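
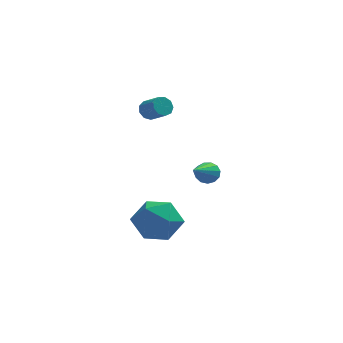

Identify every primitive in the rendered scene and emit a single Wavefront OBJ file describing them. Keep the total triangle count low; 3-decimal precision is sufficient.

v -4.197 -3.516 -2.106
v -3.533 -2.63 -2.641
v -2.527 -4.51 -1.679
v -1.863 -3.624 -2.214
v -2.452 -3.399 -1.158
v -3.484 -2.784 -1.422
v -2.576 -4.356 -2.898
v -3.608 -3.741 -3.162
v -2.531 -3.149 -3.131
v -2.454 -2.557 -2.055
v -3.606 -4.583 -2.265
v -3.529 -3.991 -1.189
v -0.781 -0.402 -0.979
v -0.617 -0.137 -0.467
v -1.479 -2.138 0.139
v -0.937 -0.045 -0.523
v -1.208 -0.066 -0.724
v -1.344 -0.194 -1.006
v -1.301 -0.387 -1.28
v -1.093 -0.586 -1.458
v -0.786 -0.726 -1.485
v -0.478 -0.763 -1.35
v -0.266 -0.685 -1.099
v -0.218 -0.518 -0.809
v -0.349 -0.314 -0.573
v -3.361 -0.499 3.027
v -3.03 -0.089 3.144
v -2.408 -0.751 3.71
v -2.739 -1.161 3.593
v -3.293 -0.116 3.401
v -2.672 -0.778 3.967
v -3.588 -0.322 3.484
v -2.967 -0.984 4.05
v -3.777 -0.611 3.352
v -3.156 -1.273 3.918
v -3.771 -0.848 3.069
v -3.149 -1.51 3.635
v -3.573 -0.921 2.766
v -2.951 -1.583 3.332
v -3.275 -0.797 2.585
v -2.654 -1.459 3.151
v -3.018 -0.533 2.611
v -2.397 -1.196 3.177
v -2.921 -0.254 2.832
v -2.3 -0.916 3.398
f 1 12 6
f 1 6 2
f 1 2 8
f 1 8 11
f 1 11 12
f 2 6 10
f 6 12 5
f 12 11 3
f 11 8 7
f 8 2 9
f 4 10 5
f 4 5 3
f 4 3 7
f 4 7 9
f 4 9 10
f 5 10 6
f 3 5 12
f 7 3 11
f 9 7 8
f 10 9 2
f 14 13 16
f 14 16 15
f 16 13 17
f 16 17 15
f 17 13 18
f 17 18 15
f 18 13 19
f 18 19 15
f 19 13 20
f 19 20 15
f 20 13 21
f 20 21 15
f 21 13 22
f 21 22 15
f 22 13 23
f 22 23 15
f 23 13 24
f 23 24 15
f 24 13 25
f 24 25 15
f 25 13 14
f 25 14 15
f 27 26 30
f 27 30 28
f 28 30 31
f 28 31 29
f 30 26 32
f 30 32 31
f 31 32 33
f 31 33 29
f 32 26 34
f 32 34 33
f 33 34 35
f 33 35 29
f 34 26 36
f 34 36 35
f 35 36 37
f 35 37 29
f 36 26 38
f 36 38 37
f 37 38 39
f 37 39 29
f 38 26 40
f 38 40 39
f 39 40 41
f 39 41 29
f 40 26 42
f 40 42 41
f 41 42 43
f 41 43 29
f 42 26 44
f 42 44 43
f 43 44 45
f 43 45 29
f 44 26 27
f 44 27 45
f 45 27 28
f 45 28 29



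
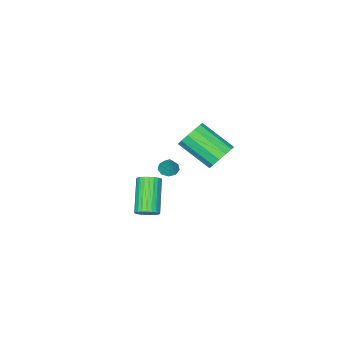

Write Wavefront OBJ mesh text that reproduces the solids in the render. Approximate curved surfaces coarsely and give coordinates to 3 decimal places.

v 0.06 -0.014 1.152
v 0.54 0.019 0.983
v 0.38 0.414 2.148
v 0.367 0.314 0.912
v 0.051 0.455 0.953
v -0.261 0.377 1.088
v -0.423 0.116 1.252
v -0.36 -0.206 1.37
v -0.1 -0.439 1.387
v 0.235 -0.472 1.293
v 0.487 -0.291 1.134
v -3.952 -0.604 -0.325
v -3.474 -0.911 -0.984
v -2.951 -2.564 0.165
v -3.428 -2.256 0.825
v -3.175 -0.63 -0.716
v -2.652 -2.283 0.433
v -3.122 -0.34 -0.324
v -2.599 -1.993 0.825
v -3.333 -0.135 0.068
v -2.81 -1.788 1.217
v -3.74 -0.078 0.335
v -3.217 -1.731 1.485
v -4.214 -0.188 0.393
v -3.691 -1.841 1.542
v -4.605 -0.43 0.223
v -4.082 -2.083 1.372
v -4.788 -0.727 -0.121
v -4.265 -2.38 1.028
v -4.706 -0.985 -0.53
v -4.183 -2.638 0.619
v -4.384 -1.122 -0.873
v -3.861 -2.775 0.276
v -3.925 -1.094 -1.042
v -3.402 -2.747 0.107
v 2.583 1.286 -0.019
v 3.071 1.025 0.156
v 2.065 0.053 1.514
v 1.577 0.314 1.339
v 3.07 1.21 0.287
v 2.064 0.237 1.645
v 2.995 1.406 0.372
v 1.988 0.433 1.73
v 2.857 1.584 0.397
v 1.851 0.611 1.755
v 2.678 1.716 0.359
v 1.671 0.744 1.717
v 2.484 1.783 0.263
v 1.477 0.811 1.621
v 2.305 1.775 0.125
v 1.299 0.802 1.483
v 2.169 1.692 -0.036
v 1.162 0.719 1.322
v 2.095 1.547 -0.194
v 1.089 0.575 1.164
v 2.096 1.363 -0.325
v 1.09 0.39 1.033
v 2.172 1.167 -0.41
v 1.165 0.194 0.948
v 2.309 0.989 -0.435
v 1.303 0.016 0.923
v 2.489 0.856 -0.397
v 1.482 -0.116 0.961
v 2.683 0.789 -0.301
v 1.676 -0.183 1.057
v 2.861 0.798 -0.163
v 1.855 -0.175 1.195
v 2.998 0.881 -0.002
v 1.991 -0.092 1.356
f 2 1 4
f 2 4 3
f 4 1 5
f 4 5 3
f 5 1 6
f 5 6 3
f 6 1 7
f 6 7 3
f 7 1 8
f 7 8 3
f 8 1 9
f 8 9 3
f 9 1 10
f 9 10 3
f 10 1 11
f 10 11 3
f 11 1 2
f 11 2 3
f 13 12 16
f 13 16 14
f 14 16 17
f 14 17 15
f 16 12 18
f 16 18 17
f 17 18 19
f 17 19 15
f 18 12 20
f 18 20 19
f 19 20 21
f 19 21 15
f 20 12 22
f 20 22 21
f 21 22 23
f 21 23 15
f 22 12 24
f 22 24 23
f 23 24 25
f 23 25 15
f 24 12 26
f 24 26 25
f 25 26 27
f 25 27 15
f 26 12 28
f 26 28 27
f 27 28 29
f 27 29 15
f 28 12 30
f 28 30 29
f 29 30 31
f 29 31 15
f 30 12 32
f 30 32 31
f 31 32 33
f 31 33 15
f 32 12 34
f 32 34 33
f 33 34 35
f 33 35 15
f 34 12 13
f 34 13 35
f 35 13 14
f 35 14 15
f 37 36 40
f 37 40 38
f 38 40 41
f 38 41 39
f 40 36 42
f 40 42 41
f 41 42 43
f 41 43 39
f 42 36 44
f 42 44 43
f 43 44 45
f 43 45 39
f 44 36 46
f 44 46 45
f 45 46 47
f 45 47 39
f 46 36 48
f 46 48 47
f 47 48 49
f 47 49 39
f 48 36 50
f 48 50 49
f 49 50 51
f 49 51 39
f 50 36 52
f 50 52 51
f 51 52 53
f 51 53 39
f 52 36 54
f 52 54 53
f 53 54 55
f 53 55 39
f 54 36 56
f 54 56 55
f 55 56 57
f 55 57 39
f 56 36 58
f 56 58 57
f 57 58 59
f 57 59 39
f 58 36 60
f 58 60 59
f 59 60 61
f 59 61 39
f 60 36 62
f 60 62 61
f 61 62 63
f 61 63 39
f 62 36 64
f 62 64 63
f 63 64 65
f 63 65 39
f 64 36 66
f 64 66 65
f 65 66 67
f 65 67 39
f 66 36 68
f 66 68 67
f 67 68 69
f 67 69 39
f 68 36 37
f 68 37 69
f 69 37 38
f 69 38 39



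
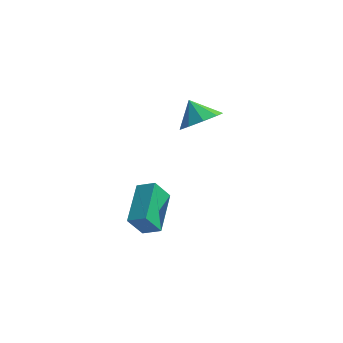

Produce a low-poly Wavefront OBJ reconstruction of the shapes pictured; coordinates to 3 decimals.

v -1.353 -2.245 0.268
v -1.461 -0.413 0.832
v -2.116 -2.17 -0.121
v -2.224 -0.338 0.443
v -0.836 -1.922 -0.683
v -0.944 -0.09 -0.119
v -1.599 -1.847 -1.072
v -1.707 -0.015 -0.508
v -0.575 3.533 1.597
v -0.031 4.343 1.507
v -1.205 4.047 2.423
v -0.555 4.371 1.09
v -1.088 4.006 0.91
v -1.381 3.42 1.051
v -1.296 2.887 1.448
v -0.874 2.655 1.915
v -0.312 2.834 2.233
v 0.128 3.34 2.253
v 0.239 3.936 1.966
f 2 4 1
f 5 2 1
f 1 4 3
f 3 5 1
f 2 8 4
f 6 2 5
f 6 8 2
f 4 8 3
f 7 5 3
f 3 8 7
f 7 6 5
f 8 6 7
f 10 9 12
f 10 12 11
f 12 9 13
f 12 13 11
f 13 9 14
f 13 14 11
f 14 9 15
f 14 15 11
f 15 9 16
f 15 16 11
f 16 9 17
f 16 17 11
f 17 9 18
f 17 18 11
f 18 9 19
f 18 19 11
f 19 9 10
f 19 10 11



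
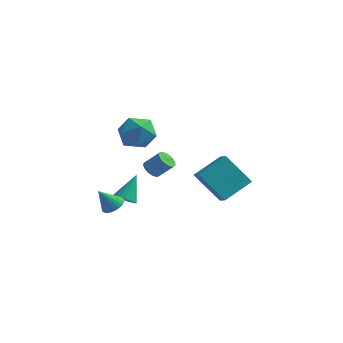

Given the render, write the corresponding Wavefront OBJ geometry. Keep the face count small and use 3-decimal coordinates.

v 2.735 -0.414 0.076
v 1.457 -0.574 1.554
v 2.234 0.115 -0.299
v 0.956 -0.044 1.179
v 3.504 0.884 0.881
v 2.226 0.725 2.359
v 3.003 1.414 0.506
v 1.725 1.254 1.984
v -2.629 2.731 -0.438
v -2.371 3.097 -0.774
v -1.613 3.275 0.002
v -1.871 2.909 0.338
v -2.533 3.24 -0.65
v -1.774 3.419 0.127
v -2.713 3.283 -0.483
v -1.954 3.461 0.293
v -2.877 3.216 -0.307
v -2.118 3.394 0.469
v -2.992 3.053 -0.158
v -2.233 3.231 0.618
v -3.035 2.826 -0.064
v -2.276 3.004 0.712
v -2.998 2.581 -0.044
v -2.239 2.759 0.732
v -2.887 2.365 -0.102
v -2.129 2.543 0.674
v -2.726 2.221 -0.227
v -1.967 2.4 0.55
v -2.546 2.179 -0.393
v -1.787 2.357 0.383
v -2.382 2.246 -0.569
v -1.623 2.424 0.207
v -2.267 2.409 -0.718
v -1.508 2.587 0.058
v -2.224 2.636 -0.812
v -1.465 2.814 -0.036
v -2.261 2.881 -0.832
v -1.502 3.059 -0.056
v -2.281 -0.809 -0.829
v -1.69 -0.986 -0.771
v -2.119 0.149 0.429
v -1.67 -0.782 -0.928
v -1.755 -0.584 -1.069
v -1.932 -0.424 -1.167
v -2.169 -0.331 -1.208
v -2.426 -0.321 -1.183
v -2.657 -0.395 -1.096
v -2.823 -0.54 -0.964
v -2.896 -0.733 -0.808
v -2.862 -0.938 -0.656
v -2.728 -1.121 -0.534
v -2.517 -1.25 -0.463
v -2.265 -1.303 -0.455
v -2.015 -1.271 -0.512
v -1.812 -1.158 -0.624
v -1.206 0.068 3.48
v -0.603 -0.739 3.695
v -2.557 -0.861 3.785
v -1.954 -1.668 4
v -1.975 -0.857 4.635
v -1.14 -0.283 4.447
v -2.02 -1.317 3.033
v -1.185 -0.743 2.845
v -1.106 -1.595 3.419
v -1.078 -1.311 4.409
v -2.082 -0.289 3.071
v -2.054 -0.005 4.061
v -1.304 -3.752 0.401
v -0.807 -4.076 0.492
v -1.796 -4.228 1.399
v -0.756 -3.88 0.61
v -0.789 -3.665 0.697
v -0.9 -3.463 0.738
v -1.073 -3.305 0.728
v -1.281 -3.215 0.668
v -1.492 -3.207 0.568
v -1.675 -3.282 0.442
v -1.801 -3.429 0.31
v -1.852 -3.624 0.192
v -1.819 -3.839 0.106
v -1.708 -4.041 0.064
v -1.535 -4.199 0.074
v -1.327 -4.289 0.134
v -1.116 -4.297 0.234
v -0.933 -4.222 0.36
f 2 4 1
f 5 2 1
f 1 4 3
f 3 5 1
f 2 8 4
f 6 2 5
f 6 8 2
f 4 8 3
f 7 5 3
f 3 8 7
f 7 6 5
f 8 6 7
f 10 9 13
f 10 13 11
f 11 13 14
f 11 14 12
f 13 9 15
f 13 15 14
f 14 15 16
f 14 16 12
f 15 9 17
f 15 17 16
f 16 17 18
f 16 18 12
f 17 9 19
f 17 19 18
f 18 19 20
f 18 20 12
f 19 9 21
f 19 21 20
f 20 21 22
f 20 22 12
f 21 9 23
f 21 23 22
f 22 23 24
f 22 24 12
f 23 9 25
f 23 25 24
f 24 25 26
f 24 26 12
f 25 9 27
f 25 27 26
f 26 27 28
f 26 28 12
f 27 9 29
f 27 29 28
f 28 29 30
f 28 30 12
f 29 9 31
f 29 31 30
f 30 31 32
f 30 32 12
f 31 9 33
f 31 33 32
f 32 33 34
f 32 34 12
f 33 9 35
f 33 35 34
f 34 35 36
f 34 36 12
f 35 9 37
f 35 37 36
f 36 37 38
f 36 38 12
f 37 9 10
f 37 10 38
f 38 10 11
f 38 11 12
f 40 39 42
f 40 42 41
f 42 39 43
f 42 43 41
f 43 39 44
f 43 44 41
f 44 39 45
f 44 45 41
f 45 39 46
f 45 46 41
f 46 39 47
f 46 47 41
f 47 39 48
f 47 48 41
f 48 39 49
f 48 49 41
f 49 39 50
f 49 50 41
f 50 39 51
f 50 51 41
f 51 39 52
f 51 52 41
f 52 39 53
f 52 53 41
f 53 39 54
f 53 54 41
f 54 39 55
f 54 55 41
f 55 39 40
f 55 40 41
f 56 67 61
f 56 61 57
f 56 57 63
f 56 63 66
f 56 66 67
f 57 61 65
f 61 67 60
f 67 66 58
f 66 63 62
f 63 57 64
f 59 65 60
f 59 60 58
f 59 58 62
f 59 62 64
f 59 64 65
f 60 65 61
f 58 60 67
f 62 58 66
f 64 62 63
f 65 64 57
f 69 68 71
f 69 71 70
f 71 68 72
f 71 72 70
f 72 68 73
f 72 73 70
f 73 68 74
f 73 74 70
f 74 68 75
f 74 75 70
f 75 68 76
f 75 76 70
f 76 68 77
f 76 77 70
f 77 68 78
f 77 78 70
f 78 68 79
f 78 79 70
f 79 68 80
f 79 80 70
f 80 68 81
f 80 81 70
f 81 68 82
f 81 82 70
f 82 68 83
f 82 83 70
f 83 68 84
f 83 84 70
f 84 68 85
f 84 85 70
f 85 68 69
f 85 69 70



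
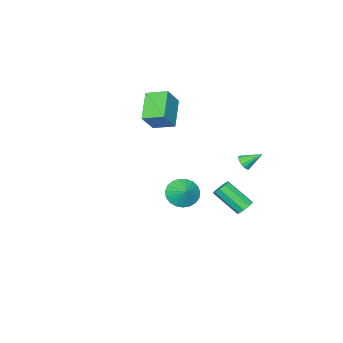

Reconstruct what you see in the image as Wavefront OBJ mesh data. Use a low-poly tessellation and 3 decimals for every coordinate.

v -1.733 -4.076 1.246
v -3.073 -5.088 2.404
v -2.319 -2.863 1.629
v -3.658 -3.876 2.787
v -0.742 -3.984 2.473
v -2.081 -4.997 3.631
v -1.327 -2.772 2.856
v -2.667 -3.784 4.014
v -1.157 3.424 1.807
v -0.746 3.444 2.141
v -1.783 4.196 2.533
v -0.701 3.633 1.978
v -0.761 3.775 1.776
v -0.912 3.835 1.581
v -1.119 3.802 1.438
v -1.335 3.682 1.38
v -1.51 3.503 1.419
v -1.604 3.306 1.548
v -1.596 3.136 1.736
v -1.488 3.031 1.94
v -1.304 3.017 2.114
v -1.086 3.096 2.218
v -0.885 3.25 2.227
v -2.372 2.507 -2.829
v -1.94 2.316 -3.199
v -1.457 0.901 -1.901
v -1.888 1.093 -1.531
v -1.79 2.6 -2.944
v -1.307 1.186 -1.646
v -1.913 2.842 -2.636
v -1.429 1.427 -1.337
v -2.25 2.927 -2.418
v -1.767 1.512 -1.119
v -2.644 2.815 -2.392
v -2.161 1.401 -1.094
v -2.911 2.56 -2.571
v -2.428 1.145 -1.273
v -2.925 2.28 -2.871
v -2.442 0.865 -1.573
v -2.681 2.106 -3.151
v -2.197 0.692 -1.853
v -2.292 2.12 -3.281
v -1.808 0.706 -1.982
v 3.052 2.872 1.081
v 3.486 2.17 1.551
v 3.488 3.568 1.719
v 3.752 2.258 1.272
v 3.896 2.453 0.96
v 3.894 2.721 0.669
v 3.747 3.014 0.45
v 3.48 3.283 0.339
v 3.138 3.481 0.357
v 2.782 3.573 0.5
v 2.472 3.545 0.744
v 2.263 3.4 1.045
v 2.189 3.163 1.353
v 2.266 2.877 1.614
v 2.478 2.589 1.783
v 2.789 2.35 1.83
v 3.146 2.202 1.748
f 2 4 1
f 5 2 1
f 1 4 3
f 3 5 1
f 2 8 4
f 6 2 5
f 6 8 2
f 4 8 3
f 7 5 3
f 3 8 7
f 7 6 5
f 8 6 7
f 10 9 12
f 10 12 11
f 12 9 13
f 12 13 11
f 13 9 14
f 13 14 11
f 14 9 15
f 14 15 11
f 15 9 16
f 15 16 11
f 16 9 17
f 16 17 11
f 17 9 18
f 17 18 11
f 18 9 19
f 18 19 11
f 19 9 20
f 19 20 11
f 20 9 21
f 20 21 11
f 21 9 22
f 21 22 11
f 22 9 23
f 22 23 11
f 23 9 10
f 23 10 11
f 25 24 28
f 25 28 26
f 26 28 29
f 26 29 27
f 28 24 30
f 28 30 29
f 29 30 31
f 29 31 27
f 30 24 32
f 30 32 31
f 31 32 33
f 31 33 27
f 32 24 34
f 32 34 33
f 33 34 35
f 33 35 27
f 34 24 36
f 34 36 35
f 35 36 37
f 35 37 27
f 36 24 38
f 36 38 37
f 37 38 39
f 37 39 27
f 38 24 40
f 38 40 39
f 39 40 41
f 39 41 27
f 40 24 42
f 40 42 41
f 41 42 43
f 41 43 27
f 42 24 25
f 42 25 43
f 43 25 26
f 43 26 27
f 45 44 47
f 45 47 46
f 47 44 48
f 47 48 46
f 48 44 49
f 48 49 46
f 49 44 50
f 49 50 46
f 50 44 51
f 50 51 46
f 51 44 52
f 51 52 46
f 52 44 53
f 52 53 46
f 53 44 54
f 53 54 46
f 54 44 55
f 54 55 46
f 55 44 56
f 55 56 46
f 56 44 57
f 56 57 46
f 57 44 58
f 57 58 46
f 58 44 59
f 58 59 46
f 59 44 60
f 59 60 46
f 60 44 45
f 60 45 46



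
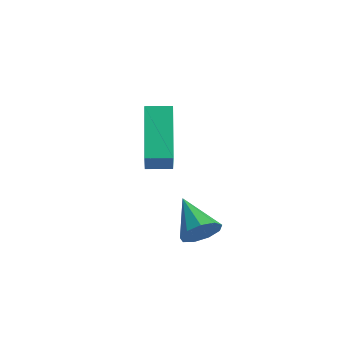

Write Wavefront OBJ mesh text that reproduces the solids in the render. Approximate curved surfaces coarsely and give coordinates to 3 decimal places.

v 1.751 -1.071 0.175
v 2.088 -0.845 0.708
v 0.489 -0.769 0.845
v 2.013 -0.503 0.413
v 1.816 -0.426 0.007
v 1.588 -0.651 -0.321
v 1.436 -1.072 -0.417
v 1.431 -1.493 -0.236
v 1.576 -1.717 0.137
v 1.803 -1.638 0.528
v 2.005 -1.294 0.753
v -0.753 -1.232 2.144
v -1.897 -0.358 3.517
v -1.785 -0.446 0.783
v -2.929 0.428 2.157
v -0.231 -0.548 2.143
v -1.375 0.326 3.517
v -1.263 0.238 0.783
v -2.407 1.112 2.156
f 2 1 4
f 2 4 3
f 4 1 5
f 4 5 3
f 5 1 6
f 5 6 3
f 6 1 7
f 6 7 3
f 7 1 8
f 7 8 3
f 8 1 9
f 8 9 3
f 9 1 10
f 9 10 3
f 10 1 11
f 10 11 3
f 11 1 2
f 11 2 3
f 13 15 12
f 16 13 12
f 12 15 14
f 14 16 12
f 13 19 15
f 17 13 16
f 17 19 13
f 15 19 14
f 18 16 14
f 14 19 18
f 18 17 16
f 19 17 18



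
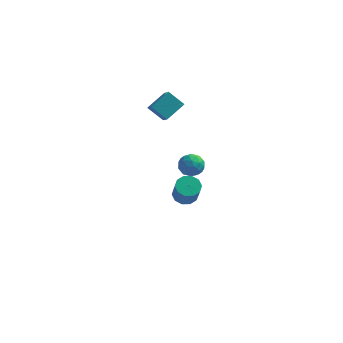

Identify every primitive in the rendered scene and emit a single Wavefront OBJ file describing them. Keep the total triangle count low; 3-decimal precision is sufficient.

v 0.022 -2.286 2.473
v 0.468 -2.409 1.9
v -0.448 -3.371 2.34
v -0.002 -3.494 1.767
v 0.276 -3.449 2.447
v 0.566 -2.778 2.53
v -0.546 -3.002 1.71
v -0.256 -2.331 1.793
v 0.117 -2.851 1.429
v 0.625 -3.127 1.885
v -0.605 -2.653 2.355
v -0.097 -2.929 2.811
v 0.287 -2.252 2.198
v -0.267 -3.528 2.042
v -0.103 -3.502 2.441
v 0.159 -3.574 2.105
v 0.344 -2.469 2.568
v 0.606 -2.541 2.232
v 0.493 -3.153 2.553
v -0.586 -3.239 2.008
v -0.324 -3.311 1.672
v -0.139 -2.206 2.135
v 0.123 -2.278 1.799
v -0.473 -2.627 1.687
v 0.342 -2.584 1.585
v 0.066 -3.223 1.507
v -0.254 -2.933 1.473
v -0.083 -2.539 1.522
v 0.641 -2.747 1.853
v 0.364 -3.385 1.774
v 0.528 -3.358 2.174
v 0.699 -2.964 2.222
v 0.434 -3.007 1.576
v -0.344 -2.395 2.466
v -0.621 -3.033 2.387
v -0.679 -2.816 2.018
v -0.508 -2.422 2.066
v -0.046 -2.557 2.733
v -0.322 -3.196 2.655
v 0.103 -3.241 2.718
v 0.274 -2.847 2.767
v -0.414 -2.773 2.664
v -3.326 1.354 3.04
v -2.909 0.503 3.776
v -2.615 2.276 3.704
v -2.198 1.425 4.44
v -2.422 1.175 2.32
v -2.005 0.324 3.056
v -1.711 2.097 2.984
v -1.294 1.246 3.72
v -1.339 1.702 -3.992
v -0.952 1.205 -4.361
v -0.613 0.501 -3.057
v -1.001 0.998 -2.688
v -0.675 1.544 -4.25
v -0.336 0.839 -2.946
v -0.652 1.943 -4.041
v -0.313 1.238 -2.737
v -0.891 2.25 -3.813
v -0.552 1.545 -2.509
v -1.302 2.348 -3.653
v -0.963 1.643 -2.349
v -1.727 2.199 -3.623
v -1.388 1.495 -2.319
v -2.004 1.861 -3.734
v -1.665 1.156 -2.43
v -2.027 1.462 -3.943
v -1.688 0.757 -2.639
v -1.788 1.155 -4.171
v -1.449 0.45 -2.867
v -1.377 1.057 -4.331
v -1.038 0.352 -3.027
f 1 38 17
f 38 12 41
f 17 41 6
f 38 41 17
f 1 17 13
f 17 6 18
f 13 18 2
f 17 18 13
f 1 13 22
f 13 2 23
f 22 23 8
f 13 23 22
f 1 22 34
f 22 8 37
f 34 37 11
f 22 37 34
f 1 34 38
f 34 11 42
f 38 42 12
f 34 42 38
f 2 18 29
f 18 6 32
f 29 32 10
f 18 32 29
f 6 41 19
f 41 12 40
f 19 40 5
f 41 40 19
f 12 42 39
f 42 11 35
f 39 35 3
f 42 35 39
f 11 37 36
f 37 8 24
f 36 24 7
f 37 24 36
f 8 23 28
f 23 2 25
f 28 25 9
f 23 25 28
f 4 30 16
f 30 10 31
f 16 31 5
f 30 31 16
f 4 16 14
f 16 5 15
f 14 15 3
f 16 15 14
f 4 14 21
f 14 3 20
f 21 20 7
f 14 20 21
f 4 21 26
f 21 7 27
f 26 27 9
f 21 27 26
f 4 26 30
f 26 9 33
f 30 33 10
f 26 33 30
f 5 31 19
f 31 10 32
f 19 32 6
f 31 32 19
f 3 15 39
f 15 5 40
f 39 40 12
f 15 40 39
f 7 20 36
f 20 3 35
f 36 35 11
f 20 35 36
f 9 27 28
f 27 7 24
f 28 24 8
f 27 24 28
f 10 33 29
f 33 9 25
f 29 25 2
f 33 25 29
f 44 46 43
f 47 44 43
f 43 46 45
f 45 47 43
f 44 50 46
f 48 44 47
f 48 50 44
f 46 50 45
f 49 47 45
f 45 50 49
f 49 48 47
f 50 48 49
f 52 51 55
f 52 55 53
f 53 55 56
f 53 56 54
f 55 51 57
f 55 57 56
f 56 57 58
f 56 58 54
f 57 51 59
f 57 59 58
f 58 59 60
f 58 60 54
f 59 51 61
f 59 61 60
f 60 61 62
f 60 62 54
f 61 51 63
f 61 63 62
f 62 63 64
f 62 64 54
f 63 51 65
f 63 65 64
f 64 65 66
f 64 66 54
f 65 51 67
f 65 67 66
f 66 67 68
f 66 68 54
f 67 51 69
f 67 69 68
f 68 69 70
f 68 70 54
f 69 51 71
f 69 71 70
f 70 71 72
f 70 72 54
f 71 51 52
f 71 52 72
f 72 52 53
f 72 53 54



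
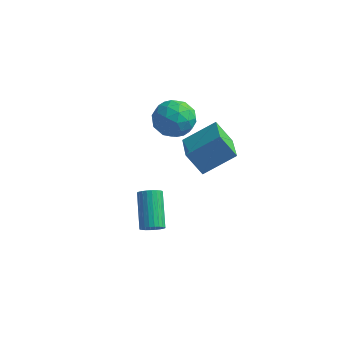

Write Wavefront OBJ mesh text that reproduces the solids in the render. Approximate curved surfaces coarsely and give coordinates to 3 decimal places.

v -0.211 -2.391 -3.272
v 0.266 -2.365 -3
v -0.431 -1.083 -1.896
v -0.909 -1.109 -2.168
v 0.297 -2.217 -3.152
v -0.401 -0.935 -2.049
v 0.25 -2.096 -3.323
v -0.448 -0.814 -2.219
v 0.133 -2.019 -3.486
v -0.565 -0.737 -2.382
v -0.036 -1.999 -3.616
v -0.734 -0.717 -2.512
v -0.232 -2.039 -3.694
v -0.93 -0.757 -2.59
v -0.425 -2.132 -3.708
v -1.123 -0.85 -2.604
v -0.585 -2.265 -3.655
v -1.283 -0.983 -2.551
v -0.689 -2.417 -3.544
v -1.386 -1.135 -2.44
v -0.719 -2.565 -3.391
v -1.417 -1.283 -2.288
v -0.672 -2.686 -3.221
v -1.37 -1.404 -2.117
v -0.555 -2.763 -3.058
v -1.253 -1.481 -1.954
v -0.386 -2.783 -2.928
v -1.084 -1.501 -1.824
v -0.19 -2.743 -2.85
v -0.888 -1.461 -1.746
v 0.003 -2.65 -2.836
v -0.695 -1.368 -1.732
v 0.163 -2.517 -2.889
v -0.535 -1.235 -1.785
v -0.294 1.244 -1.391
v 0.887 2.214 -0.478
v -1.157 2.853 -1.984
v 0.024 3.823 -1.072
v 0.496 1.277 -2.448
v 1.677 2.247 -1.536
v -0.367 2.886 -3.042
v 0.814 3.856 -2.129
v -1.573 4.373 -0.884
v -0.854 3.593 -0.928
v -2.786 3.287 -1.432
v -2.067 2.507 -1.476
v -2.373 2.893 -0.536
v -1.624 3.565 -0.197
v -2.016 3.315 -2.163
v -1.267 3.987 -1.824
v -1.128 2.939 -1.719
v -1.348 2.678 -0.713
v -2.292 4.202 -1.647
v -2.512 3.941 -0.641
v -1.107 4.079 -0.858
v -2.533 2.801 -1.502
v -2.713 3.028 -0.949
v -2.29 2.57 -0.976
v -1.56 4.062 -0.428
v -1.137 3.603 -0.454
v -2.03 3.192 -0.224
v -2.503 3.277 -1.906
v -2.08 2.818 -1.932
v -1.35 4.31 -1.384
v -0.927 3.852 -1.411
v -1.61 3.688 -2.136
v -0.845 3.236 -1.349
v -1.558 2.597 -1.671
v -1.529 3.072 -2.074
v -1.088 3.467 -1.875
v -0.975 3.082 -0.758
v -1.688 2.444 -1.08
v -1.868 2.671 -0.527
v -1.427 3.066 -0.328
v -1.136 2.698 -1.222
v -1.952 4.436 -1.28
v -2.665 3.798 -1.602
v -2.213 3.814 -2.032
v -1.772 4.209 -1.833
v -2.082 4.283 -0.689
v -2.795 3.644 -1.011
v -2.552 3.413 -0.485
v -2.111 3.808 -0.286
v -2.504 4.182 -1.138
f 2 1 5
f 2 5 3
f 3 5 6
f 3 6 4
f 5 1 7
f 5 7 6
f 6 7 8
f 6 8 4
f 7 1 9
f 7 9 8
f 8 9 10
f 8 10 4
f 9 1 11
f 9 11 10
f 10 11 12
f 10 12 4
f 11 1 13
f 11 13 12
f 12 13 14
f 12 14 4
f 13 1 15
f 13 15 14
f 14 15 16
f 14 16 4
f 15 1 17
f 15 17 16
f 16 17 18
f 16 18 4
f 17 1 19
f 17 19 18
f 18 19 20
f 18 20 4
f 19 1 21
f 19 21 20
f 20 21 22
f 20 22 4
f 21 1 23
f 21 23 22
f 22 23 24
f 22 24 4
f 23 1 25
f 23 25 24
f 24 25 26
f 24 26 4
f 25 1 27
f 25 27 26
f 26 27 28
f 26 28 4
f 27 1 29
f 27 29 28
f 28 29 30
f 28 30 4
f 29 1 31
f 29 31 30
f 30 31 32
f 30 32 4
f 31 1 33
f 31 33 32
f 32 33 34
f 32 34 4
f 33 1 2
f 33 2 34
f 34 2 3
f 34 3 4
f 36 38 35
f 39 36 35
f 35 38 37
f 37 39 35
f 36 42 38
f 40 36 39
f 40 42 36
f 38 42 37
f 41 39 37
f 37 42 41
f 41 40 39
f 42 40 41
f 43 80 59
f 80 54 83
f 59 83 48
f 80 83 59
f 43 59 55
f 59 48 60
f 55 60 44
f 59 60 55
f 43 55 64
f 55 44 65
f 64 65 50
f 55 65 64
f 43 64 76
f 64 50 79
f 76 79 53
f 64 79 76
f 43 76 80
f 76 53 84
f 80 84 54
f 76 84 80
f 44 60 71
f 60 48 74
f 71 74 52
f 60 74 71
f 48 83 61
f 83 54 82
f 61 82 47
f 83 82 61
f 54 84 81
f 84 53 77
f 81 77 45
f 84 77 81
f 53 79 78
f 79 50 66
f 78 66 49
f 79 66 78
f 50 65 70
f 65 44 67
f 70 67 51
f 65 67 70
f 46 72 58
f 72 52 73
f 58 73 47
f 72 73 58
f 46 58 56
f 58 47 57
f 56 57 45
f 58 57 56
f 46 56 63
f 56 45 62
f 63 62 49
f 56 62 63
f 46 63 68
f 63 49 69
f 68 69 51
f 63 69 68
f 46 68 72
f 68 51 75
f 72 75 52
f 68 75 72
f 47 73 61
f 73 52 74
f 61 74 48
f 73 74 61
f 45 57 81
f 57 47 82
f 81 82 54
f 57 82 81
f 49 62 78
f 62 45 77
f 78 77 53
f 62 77 78
f 51 69 70
f 69 49 66
f 70 66 50
f 69 66 70
f 52 75 71
f 75 51 67
f 71 67 44
f 75 67 71



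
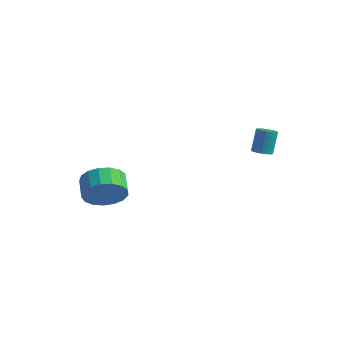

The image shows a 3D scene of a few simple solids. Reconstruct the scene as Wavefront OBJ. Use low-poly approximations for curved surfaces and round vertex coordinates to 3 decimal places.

v -3.615 -3.137 -1.825
v -2.853 -2.825 -1.096
v -3.602 -2.09 -0.626
v -4.365 -2.403 -1.355
v -2.783 -2.495 -1.501
v -3.533 -1.76 -1.031
v -2.904 -2.312 -1.979
v -3.654 -1.578 -1.51
v -3.188 -2.319 -2.423
v -3.938 -1.584 -1.953
v -3.57 -2.512 -2.729
v -4.32 -1.778 -2.259
v -3.962 -2.849 -2.828
v -4.712 -2.115 -2.359
v -4.275 -3.252 -2.698
v -5.025 -2.518 -2.228
v -4.436 -3.629 -2.367
v -5.186 -2.895 -1.897
v -4.41 -3.893 -1.912
v -5.16 -3.158 -1.442
v -4.201 -3.984 -1.437
v -4.951 -3.249 -0.968
v -3.858 -3.88 -1.051
v -4.608 -3.146 -0.582
v -3.46 -3.607 -0.843
v -4.21 -2.873 -0.373
v -3.097 -3.226 -0.859
v -3.847 -2.492 -0.389
v 0.968 2.878 -0.078
v 1.224 2.467 0.113
v 1.129 2.972 1.328
v 0.872 3.382 1.138
v 1.377 2.594 0.072
v 1.282 3.099 1.288
v 1.468 2.764 0.008
v 1.372 3.269 1.224
v 1.482 2.952 -0.068
v 1.387 3.456 1.148
v 1.418 3.128 -0.146
v 1.323 3.632 1.069
v 1.286 3.266 -0.214
v 1.191 3.77 1.002
v 1.105 3.344 -0.261
v 1.01 3.849 0.955
v 0.903 3.352 -0.28
v 0.808 3.857 0.936
v 0.711 3.288 -0.268
v 0.616 3.793 0.947
v 0.558 3.161 -0.228
v 0.463 3.666 0.988
v 0.468 2.991 -0.164
v 0.372 3.496 1.052
v 0.453 2.804 -0.088
v 0.358 3.308 1.128
v 0.517 2.628 -0.009
v 0.422 3.132 1.206
v 0.649 2.49 0.058
v 0.554 2.994 1.274
v 0.83 2.411 0.105
v 0.735 2.916 1.321
v 1.032 2.403 0.124
v 0.937 2.908 1.34
f 2 1 5
f 2 5 3
f 3 5 6
f 3 6 4
f 5 1 7
f 5 7 6
f 6 7 8
f 6 8 4
f 7 1 9
f 7 9 8
f 8 9 10
f 8 10 4
f 9 1 11
f 9 11 10
f 10 11 12
f 10 12 4
f 11 1 13
f 11 13 12
f 12 13 14
f 12 14 4
f 13 1 15
f 13 15 14
f 14 15 16
f 14 16 4
f 15 1 17
f 15 17 16
f 16 17 18
f 16 18 4
f 17 1 19
f 17 19 18
f 18 19 20
f 18 20 4
f 19 1 21
f 19 21 20
f 20 21 22
f 20 22 4
f 21 1 23
f 21 23 22
f 22 23 24
f 22 24 4
f 23 1 25
f 23 25 24
f 24 25 26
f 24 26 4
f 25 1 27
f 25 27 26
f 26 27 28
f 26 28 4
f 27 1 2
f 27 2 28
f 28 2 3
f 28 3 4
f 30 29 33
f 30 33 31
f 31 33 34
f 31 34 32
f 33 29 35
f 33 35 34
f 34 35 36
f 34 36 32
f 35 29 37
f 35 37 36
f 36 37 38
f 36 38 32
f 37 29 39
f 37 39 38
f 38 39 40
f 38 40 32
f 39 29 41
f 39 41 40
f 40 41 42
f 40 42 32
f 41 29 43
f 41 43 42
f 42 43 44
f 42 44 32
f 43 29 45
f 43 45 44
f 44 45 46
f 44 46 32
f 45 29 47
f 45 47 46
f 46 47 48
f 46 48 32
f 47 29 49
f 47 49 48
f 48 49 50
f 48 50 32
f 49 29 51
f 49 51 50
f 50 51 52
f 50 52 32
f 51 29 53
f 51 53 52
f 52 53 54
f 52 54 32
f 53 29 55
f 53 55 54
f 54 55 56
f 54 56 32
f 55 29 57
f 55 57 56
f 56 57 58
f 56 58 32
f 57 29 59
f 57 59 58
f 58 59 60
f 58 60 32
f 59 29 61
f 59 61 60
f 60 61 62
f 60 62 32
f 61 29 30
f 61 30 62
f 62 30 31
f 62 31 32



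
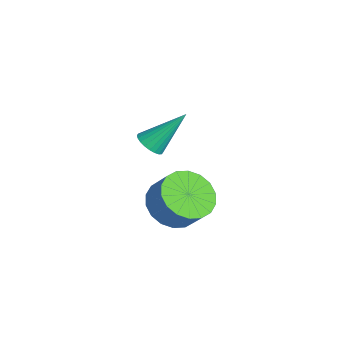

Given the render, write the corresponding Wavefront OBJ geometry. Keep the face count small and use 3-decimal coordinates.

v 3.063 3.49 -2.022
v 3.614 2.656 -2.035
v 4.208 3.035 -1.191
v 3.657 3.87 -1.178
v 3.836 2.925 -2.312
v 4.43 3.305 -1.467
v 3.904 3.307 -2.531
v 4.498 3.686 -1.686
v 3.806 3.724 -2.65
v 4.4 4.103 -1.805
v 3.561 4.096 -2.644
v 4.155 4.475 -1.799
v 3.217 4.347 -2.515
v 3.811 4.726 -1.67
v 2.843 4.429 -2.289
v 3.436 4.808 -1.444
v 2.512 4.325 -2.009
v 3.106 4.704 -1.165
v 2.29 4.055 -1.733
v 2.884 4.435 -0.888
v 2.222 3.674 -1.514
v 2.816 4.053 -0.669
v 2.32 3.257 -1.395
v 2.914 3.636 -0.55
v 2.565 2.885 -1.401
v 3.159 3.264 -0.556
v 2.909 2.634 -1.53
v 3.503 3.013 -0.685
v 3.284 2.552 -1.756
v 3.877 2.931 -0.911
v 3.594 2.639 1.408
v 4.007 2.374 1.634
v 3.646 3.781 2.652
v 4.109 2.508 1.507
v 4.132 2.662 1.365
v 4.074 2.812 1.229
v 3.942 2.936 1.121
v 3.758 3.015 1.056
v 3.548 3.036 1.045
v 3.346 2.997 1.089
v 3.182 2.904 1.182
v 3.08 2.77 1.309
v 3.056 2.616 1.451
v 3.115 2.466 1.586
v 3.246 2.342 1.695
v 3.431 2.263 1.759
v 3.64 2.242 1.77
v 3.842 2.28 1.726
f 2 1 5
f 2 5 3
f 3 5 6
f 3 6 4
f 5 1 7
f 5 7 6
f 6 7 8
f 6 8 4
f 7 1 9
f 7 9 8
f 8 9 10
f 8 10 4
f 9 1 11
f 9 11 10
f 10 11 12
f 10 12 4
f 11 1 13
f 11 13 12
f 12 13 14
f 12 14 4
f 13 1 15
f 13 15 14
f 14 15 16
f 14 16 4
f 15 1 17
f 15 17 16
f 16 17 18
f 16 18 4
f 17 1 19
f 17 19 18
f 18 19 20
f 18 20 4
f 19 1 21
f 19 21 20
f 20 21 22
f 20 22 4
f 21 1 23
f 21 23 22
f 22 23 24
f 22 24 4
f 23 1 25
f 23 25 24
f 24 25 26
f 24 26 4
f 25 1 27
f 25 27 26
f 26 27 28
f 26 28 4
f 27 1 29
f 27 29 28
f 28 29 30
f 28 30 4
f 29 1 2
f 29 2 30
f 30 2 3
f 30 3 4
f 32 31 34
f 32 34 33
f 34 31 35
f 34 35 33
f 35 31 36
f 35 36 33
f 36 31 37
f 36 37 33
f 37 31 38
f 37 38 33
f 38 31 39
f 38 39 33
f 39 31 40
f 39 40 33
f 40 31 41
f 40 41 33
f 41 31 42
f 41 42 33
f 42 31 43
f 42 43 33
f 43 31 44
f 43 44 33
f 44 31 45
f 44 45 33
f 45 31 46
f 45 46 33
f 46 31 47
f 46 47 33
f 47 31 48
f 47 48 33
f 48 31 32
f 48 32 33



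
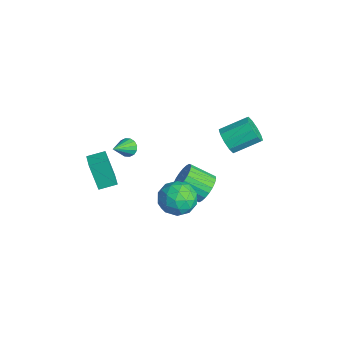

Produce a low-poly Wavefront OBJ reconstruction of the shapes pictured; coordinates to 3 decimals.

v -0.404 3.026 3.168
v 0.05 3.325 2.464
v 0.258 4.854 3.248
v -0.196 4.554 3.952
v -0.482 3.439 2.384
v -0.274 4.967 3.167
v -0.984 3.395 2.603
v -0.777 4.923 3.387
v -1.265 3.21 3.038
v -1.057 4.738 3.822
v -1.217 2.954 3.523
v -1.009 4.482 4.307
v -0.858 2.726 3.872
v -0.65 4.255 4.656
v -0.326 2.613 3.953
v -0.118 4.141 4.736
v 0.177 2.657 3.733
v 0.384 4.185 4.517
v 0.457 2.842 3.298
v 0.665 4.37 4.082
v 0.409 3.098 2.813
v 0.617 4.626 3.597
v -0.65 0.424 -1.193
v 0.459 0.818 -1.228
v -0.179 -0.778 0.208
v 0.93 -0.384 0.173
v 0.069 0.316 0.568
v -0.222 1.059 -0.298
v 0.502 -1.019 -0.722
v 0.211 -0.276 -1.588
v 1.171 -0.074 -0.937
v 0.904 0.751 -0.14
v -0.624 -0.711 -0.88
v -0.891 0.114 -0.083
v -0.137 0.726 -1.334
v 0.417 -0.686 0.314
v -0.089 -0.275 0.546
v 0.563 -0.044 0.525
v -0.537 0.868 -0.787
v 0.115 1.099 -0.808
v -0.114 0.804 0.248
v 0.165 -1.059 -0.212
v 0.817 -0.828 -0.233
v -0.283 0.084 -1.545
v 0.369 0.315 -1.566
v 0.394 -0.764 -1.268
v 0.934 0.434 -1.183
v 1.211 -0.273 -0.359
v 0.959 -0.646 -0.885
v 0.788 -0.209 -1.395
v 0.777 0.918 -0.715
v 1.053 0.212 0.109
v 0.547 0.623 0.341
v 0.376 1.06 -0.168
v 1.195 0.394 -0.544
v -0.773 -0.172 -1.129
v -0.497 -0.878 -0.305
v -0.096 -1.02 -0.852
v -0.267 -0.583 -1.361
v -0.931 0.313 -0.661
v -0.654 -0.394 0.163
v -0.508 0.249 0.375
v -0.679 0.686 -0.135
v -0.915 -0.354 -0.476
v -1.467 2.289 -1.99
v -0.675 1.732 -2.134
v -1.38 0.513 -1.293
v -2.173 1.071 -1.15
v -0.585 1.906 -1.806
v -1.29 0.687 -0.965
v -0.629 2.139 -1.506
v -1.334 0.92 -0.665
v -0.801 2.395 -1.279
v -1.506 1.176 -0.439
v -1.075 2.634 -1.161
v -1.78 1.415 -0.321
v -1.408 2.821 -1.169
v -2.113 1.603 -0.329
v -1.751 2.928 -1.303
v -2.456 1.709 -0.462
v -2.05 2.937 -1.54
v -2.755 1.718 -0.7
v -2.26 2.847 -1.847
v -2.965 1.628 -1.006
v -2.35 2.673 -2.175
v -3.055 1.454 -1.334
v -2.306 2.44 -2.475
v -3.011 1.221 -1.634
v -2.134 2.184 -2.701
v -2.839 0.965 -1.861
v -1.86 1.945 -2.819
v -2.565 0.726 -1.979
v -1.527 1.757 -2.811
v -2.232 0.539 -1.971
v -1.184 1.651 -2.678
v -1.889 0.432 -1.837
v -0.885 1.642 -2.44
v -1.59 0.423 -1.6
v -1.925 -2.116 2.818
v -1.462 -1.735 2.853
v -1.115 -3.184 3.762
v -1.645 -1.661 3.093
v -1.903 -1.709 3.259
v -2.167 -1.866 3.307
v -2.365 -2.09 3.224
v -2.446 -2.321 3.032
v -2.387 -2.496 2.783
v -2.204 -2.57 2.543
v -1.946 -2.522 2.377
v -1.683 -2.365 2.329
v -1.484 -2.141 2.411
v -1.403 -1.91 2.603
v -3.048 -3.623 -0.715
v -3.56 -3.981 1.089
v -2.929 -2.567 -0.472
v -3.442 -2.926 1.333
v -1.918 -3.814 -0.433
v -2.431 -4.173 1.372
v -1.8 -2.759 -0.189
v -2.312 -3.117 1.615
f 2 1 5
f 2 5 3
f 3 5 6
f 3 6 4
f 5 1 7
f 5 7 6
f 6 7 8
f 6 8 4
f 7 1 9
f 7 9 8
f 8 9 10
f 8 10 4
f 9 1 11
f 9 11 10
f 10 11 12
f 10 12 4
f 11 1 13
f 11 13 12
f 12 13 14
f 12 14 4
f 13 1 15
f 13 15 14
f 14 15 16
f 14 16 4
f 15 1 17
f 15 17 16
f 16 17 18
f 16 18 4
f 17 1 19
f 17 19 18
f 18 19 20
f 18 20 4
f 19 1 21
f 19 21 20
f 20 21 22
f 20 22 4
f 21 1 2
f 21 2 22
f 22 2 3
f 22 3 4
f 23 60 39
f 60 34 63
f 39 63 28
f 60 63 39
f 23 39 35
f 39 28 40
f 35 40 24
f 39 40 35
f 23 35 44
f 35 24 45
f 44 45 30
f 35 45 44
f 23 44 56
f 44 30 59
f 56 59 33
f 44 59 56
f 23 56 60
f 56 33 64
f 60 64 34
f 56 64 60
f 24 40 51
f 40 28 54
f 51 54 32
f 40 54 51
f 28 63 41
f 63 34 62
f 41 62 27
f 63 62 41
f 34 64 61
f 64 33 57
f 61 57 25
f 64 57 61
f 33 59 58
f 59 30 46
f 58 46 29
f 59 46 58
f 30 45 50
f 45 24 47
f 50 47 31
f 45 47 50
f 26 52 38
f 52 32 53
f 38 53 27
f 52 53 38
f 26 38 36
f 38 27 37
f 36 37 25
f 38 37 36
f 26 36 43
f 36 25 42
f 43 42 29
f 36 42 43
f 26 43 48
f 43 29 49
f 48 49 31
f 43 49 48
f 26 48 52
f 48 31 55
f 52 55 32
f 48 55 52
f 27 53 41
f 53 32 54
f 41 54 28
f 53 54 41
f 25 37 61
f 37 27 62
f 61 62 34
f 37 62 61
f 29 42 58
f 42 25 57
f 58 57 33
f 42 57 58
f 31 49 50
f 49 29 46
f 50 46 30
f 49 46 50
f 32 55 51
f 55 31 47
f 51 47 24
f 55 47 51
f 66 65 69
f 66 69 67
f 67 69 70
f 67 70 68
f 69 65 71
f 69 71 70
f 70 71 72
f 70 72 68
f 71 65 73
f 71 73 72
f 72 73 74
f 72 74 68
f 73 65 75
f 73 75 74
f 74 75 76
f 74 76 68
f 75 65 77
f 75 77 76
f 76 77 78
f 76 78 68
f 77 65 79
f 77 79 78
f 78 79 80
f 78 80 68
f 79 65 81
f 79 81 80
f 80 81 82
f 80 82 68
f 81 65 83
f 81 83 82
f 82 83 84
f 82 84 68
f 83 65 85
f 83 85 84
f 84 85 86
f 84 86 68
f 85 65 87
f 85 87 86
f 86 87 88
f 86 88 68
f 87 65 89
f 87 89 88
f 88 89 90
f 88 90 68
f 89 65 91
f 89 91 90
f 90 91 92
f 90 92 68
f 91 65 93
f 91 93 92
f 92 93 94
f 92 94 68
f 93 65 95
f 93 95 94
f 94 95 96
f 94 96 68
f 95 65 97
f 95 97 96
f 96 97 98
f 96 98 68
f 97 65 66
f 97 66 98
f 98 66 67
f 98 67 68
f 100 99 102
f 100 102 101
f 102 99 103
f 102 103 101
f 103 99 104
f 103 104 101
f 104 99 105
f 104 105 101
f 105 99 106
f 105 106 101
f 106 99 107
f 106 107 101
f 107 99 108
f 107 108 101
f 108 99 109
f 108 109 101
f 109 99 110
f 109 110 101
f 110 99 111
f 110 111 101
f 111 99 112
f 111 112 101
f 112 99 100
f 112 100 101
f 114 116 113
f 117 114 113
f 113 116 115
f 115 117 113
f 114 120 116
f 118 114 117
f 118 120 114
f 116 120 115
f 119 117 115
f 115 120 119
f 119 118 117
f 120 118 119



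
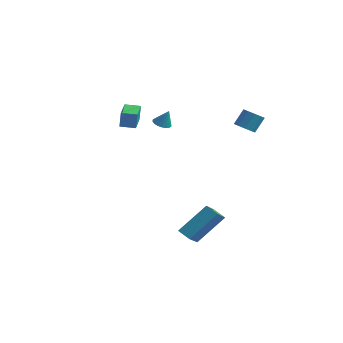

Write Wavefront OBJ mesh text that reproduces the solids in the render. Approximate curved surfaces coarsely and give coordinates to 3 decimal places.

v -1.147 0.07 2.779
v -0.705 0.303 2.574
v -0.773 0.19 3.721
v -0.853 0.49 2.609
v -1.059 0.593 2.678
v -1.282 0.593 2.767
v -1.478 0.49 2.858
v -1.61 0.303 2.934
v -1.649 0.07 2.979
v -1.589 -0.162 2.985
v -1.442 -0.349 2.95
v -1.236 -0.452 2.881
v -1.013 -0.452 2.792
v -0.816 -0.349 2.701
v -0.685 -0.162 2.625
v -0.646 0.071 2.58
v -3.021 -1.186 2.494
v -2.917 -1.185 3.519
v -3.667 -0.025 2.559
v -3.563 -0.024 3.584
v -2.257 -0.756 2.416
v -2.153 -0.755 3.441
v -2.903 0.405 2.481
v -2.799 0.406 3.506
v 2.421 -3.385 -2.764
v 3.213 -2.018 -1.277
v 1.908 -1.972 -3.79
v 2.7 -0.605 -2.302
v 3.14 -3.395 -3.138
v 3.932 -2.028 -1.65
v 2.627 -1.982 -4.163
v 3.419 -0.615 -2.676
v 3.615 0.795 3.408
v 3.992 1.174 3.074
v 4.182 1.764 3.959
v 3.805 1.385 4.292
v 3.631 1.317 3.056
v 3.82 1.907 3.94
v 3.263 1.261 3.172
v 3.453 1.851 4.057
v 3.03 1.027 3.378
v 3.22 1.617 4.263
v 3.021 0.704 3.596
v 3.21 1.294 4.48
v 3.238 0.416 3.741
v 3.428 1.006 4.626
v 3.6 0.273 3.76
v 3.789 0.863 4.644
v 3.967 0.329 3.643
v 4.157 0.919 4.528
v 4.2 0.563 3.437
v 4.39 1.153 4.322
v 4.21 0.886 3.22
v 4.399 1.476 4.104
f 2 1 4
f 2 4 3
f 4 1 5
f 4 5 3
f 5 1 6
f 5 6 3
f 6 1 7
f 6 7 3
f 7 1 8
f 7 8 3
f 8 1 9
f 8 9 3
f 9 1 10
f 9 10 3
f 10 1 11
f 10 11 3
f 11 1 12
f 11 12 3
f 12 1 13
f 12 13 3
f 13 1 14
f 13 14 3
f 14 1 15
f 14 15 3
f 15 1 16
f 15 16 3
f 16 1 2
f 16 2 3
f 18 20 17
f 21 18 17
f 17 20 19
f 19 21 17
f 18 24 20
f 22 18 21
f 22 24 18
f 20 24 19
f 23 21 19
f 19 24 23
f 23 22 21
f 24 22 23
f 26 28 25
f 29 26 25
f 25 28 27
f 27 29 25
f 26 32 28
f 30 26 29
f 30 32 26
f 28 32 27
f 31 29 27
f 27 32 31
f 31 30 29
f 32 30 31
f 34 33 37
f 34 37 35
f 35 37 38
f 35 38 36
f 37 33 39
f 37 39 38
f 38 39 40
f 38 40 36
f 39 33 41
f 39 41 40
f 40 41 42
f 40 42 36
f 41 33 43
f 41 43 42
f 42 43 44
f 42 44 36
f 43 33 45
f 43 45 44
f 44 45 46
f 44 46 36
f 45 33 47
f 45 47 46
f 46 47 48
f 46 48 36
f 47 33 49
f 47 49 48
f 48 49 50
f 48 50 36
f 49 33 51
f 49 51 50
f 50 51 52
f 50 52 36
f 51 33 53
f 51 53 52
f 52 53 54
f 52 54 36
f 53 33 34
f 53 34 54
f 54 34 35
f 54 35 36



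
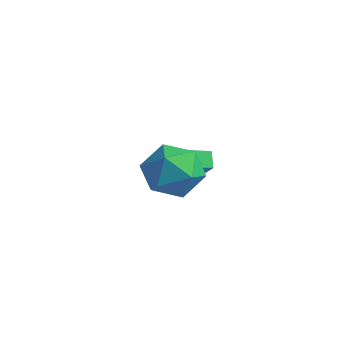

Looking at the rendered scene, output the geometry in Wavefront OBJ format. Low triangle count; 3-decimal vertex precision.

v 0.29 -0.556 2.15
v 0.945 -1.427 1.557
v -1.285 -0.933 0.963
v -0.63 -1.804 0.37
v -0.983 -1.986 1.546
v -0.01 -1.753 2.279
v -0.33 -0.607 0.241
v 0.643 -0.374 0.974
v 0.562 -1.459 0.377
v 0.158 -2.311 1.184
v -0.498 -0.049 1.336
v -0.902 -0.901 2.143
v -4.035 1.661 -2.275
v -4.506 2.076 -1.763
v -3.08 3.3 -2.726
v -3.551 3.715 -2.214
v -3.009 1.385 -1.106
v -3.48 1.8 -0.594
v -2.054 3.024 -1.557
v -2.525 3.439 -1.045
f 1 12 6
f 1 6 2
f 1 2 8
f 1 8 11
f 1 11 12
f 2 6 10
f 6 12 5
f 12 11 3
f 11 8 7
f 8 2 9
f 4 10 5
f 4 5 3
f 4 3 7
f 4 7 9
f 4 9 10
f 5 10 6
f 3 5 12
f 7 3 11
f 9 7 8
f 10 9 2
f 14 16 13
f 17 14 13
f 13 16 15
f 15 17 13
f 14 20 16
f 18 14 17
f 18 20 14
f 16 20 15
f 19 17 15
f 15 20 19
f 19 18 17
f 20 18 19



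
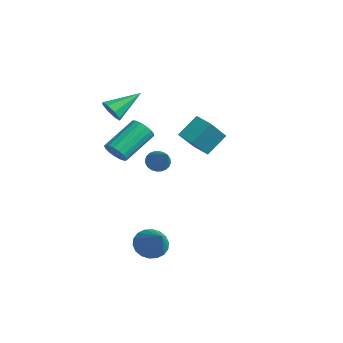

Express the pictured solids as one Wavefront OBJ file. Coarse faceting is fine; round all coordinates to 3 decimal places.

v 2.652 -2.754 -3.644
v 3.193 -2.443 -4.145
v 3.908 -3.026 -2.456
v 3.082 -2.159 -3.962
v 2.885 -1.992 -3.716
v 2.643 -1.976 -3.456
v 2.402 -2.114 -3.233
v 2.211 -2.379 -3.091
v 2.107 -2.718 -3.059
v 2.111 -3.064 -3.142
v 2.222 -3.349 -3.325
v 2.418 -3.515 -3.571
v 2.661 -3.531 -3.831
v 2.901 -3.393 -4.055
v 3.092 -3.128 -4.196
v 3.196 -2.789 -4.228
v -0.843 -2.288 0.219
v -0.412 -1.995 -0.153
v -0.666 -0.4 0.809
v -1.097 -0.692 1.181
v -0.678 -1.949 -0.298
v -0.932 -0.354 0.663
v -0.981 -1.981 -0.326
v -1.235 -0.386 0.636
v -1.253 -2.083 -0.228
v -1.507 -0.488 0.734
v -1.431 -2.232 -0.028
v -1.685 -0.637 0.934
v -1.474 -2.394 0.229
v -1.728 -0.799 1.191
v -1.373 -2.531 0.483
v -1.627 -0.936 1.445
v -1.15 -2.613 0.677
v -1.404 -1.017 1.639
v -0.857 -2.62 0.766
v -1.111 -1.024 1.728
v -0.561 -2.551 0.73
v -0.815 -0.955 1.692
v -0.329 -2.421 0.576
v -0.583 -0.826 1.538
v -0.215 -2.261 0.341
v -0.469 -0.666 1.303
v -0.245 -2.107 0.078
v -0.499 -0.512 1.04
v -1.086 2.013 -0.743
v -0.666 0.883 0.511
v -1.086 3.008 0.153
v -0.667 1.879 1.408
v -0.193 2.161 -0.908
v 0.226 1.032 0.347
v -0.194 3.157 -0.011
v 0.226 2.027 1.243
v -1.789 -1.889 2.274
v -1.494 -1.639 1.764
v -1.671 -0.411 3.066
v -1.98 -1.588 1.742
v -2.355 -1.713 2.032
v -2.398 -1.941 2.464
v -2.085 -2.138 2.784
v -1.598 -2.189 2.806
v -1.223 -2.064 2.517
v -1.18 -1.836 2.085
v 0.828 -1.177 0.101
v 1.203 -1.016 -0.298
v 2.192 -1.583 1.219
v 1.17 -0.825 -0.189
v 1.086 -0.688 -0.036
v 0.962 -0.624 0.138
v 0.818 -0.645 0.306
v 0.676 -0.747 0.443
v 0.556 -0.915 0.527
v 0.478 -1.122 0.547
v 0.453 -1.338 0.499
v 0.486 -1.529 0.39
v 0.57 -1.667 0.237
v 0.694 -1.73 0.064
v 0.838 -1.709 -0.104
v 0.981 -1.607 -0.241
v 1.1 -1.44 -0.326
v 1.178 -1.232 -0.346
f 2 1 4
f 2 4 3
f 4 1 5
f 4 5 3
f 5 1 6
f 5 6 3
f 6 1 7
f 6 7 3
f 7 1 8
f 7 8 3
f 8 1 9
f 8 9 3
f 9 1 10
f 9 10 3
f 10 1 11
f 10 11 3
f 11 1 12
f 11 12 3
f 12 1 13
f 12 13 3
f 13 1 14
f 13 14 3
f 14 1 15
f 14 15 3
f 15 1 16
f 15 16 3
f 16 1 2
f 16 2 3
f 18 17 21
f 18 21 19
f 19 21 22
f 19 22 20
f 21 17 23
f 21 23 22
f 22 23 24
f 22 24 20
f 23 17 25
f 23 25 24
f 24 25 26
f 24 26 20
f 25 17 27
f 25 27 26
f 26 27 28
f 26 28 20
f 27 17 29
f 27 29 28
f 28 29 30
f 28 30 20
f 29 17 31
f 29 31 30
f 30 31 32
f 30 32 20
f 31 17 33
f 31 33 32
f 32 33 34
f 32 34 20
f 33 17 35
f 33 35 34
f 34 35 36
f 34 36 20
f 35 17 37
f 35 37 36
f 36 37 38
f 36 38 20
f 37 17 39
f 37 39 38
f 38 39 40
f 38 40 20
f 39 17 41
f 39 41 40
f 40 41 42
f 40 42 20
f 41 17 43
f 41 43 42
f 42 43 44
f 42 44 20
f 43 17 18
f 43 18 44
f 44 18 19
f 44 19 20
f 46 48 45
f 49 46 45
f 45 48 47
f 47 49 45
f 46 52 48
f 50 46 49
f 50 52 46
f 48 52 47
f 51 49 47
f 47 52 51
f 51 50 49
f 52 50 51
f 54 53 56
f 54 56 55
f 56 53 57
f 56 57 55
f 57 53 58
f 57 58 55
f 58 53 59
f 58 59 55
f 59 53 60
f 59 60 55
f 60 53 61
f 60 61 55
f 61 53 62
f 61 62 55
f 62 53 54
f 62 54 55
f 64 63 66
f 64 66 65
f 66 63 67
f 66 67 65
f 67 63 68
f 67 68 65
f 68 63 69
f 68 69 65
f 69 63 70
f 69 70 65
f 70 63 71
f 70 71 65
f 71 63 72
f 71 72 65
f 72 63 73
f 72 73 65
f 73 63 74
f 73 74 65
f 74 63 75
f 74 75 65
f 75 63 76
f 75 76 65
f 76 63 77
f 76 77 65
f 77 63 78
f 77 78 65
f 78 63 79
f 78 79 65
f 79 63 80
f 79 80 65
f 80 63 64
f 80 64 65



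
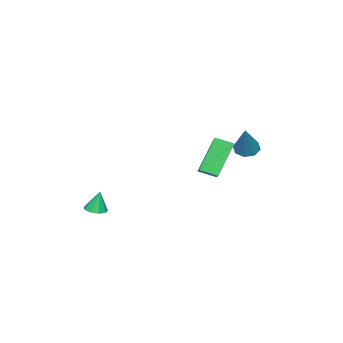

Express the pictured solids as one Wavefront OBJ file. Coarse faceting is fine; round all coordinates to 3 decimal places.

v 3.139 -3.08 -2.814
v 3.533 -2.603 -2.853
v 3.021 -2.88 -1.566
v 3.135 -2.468 -2.913
v 2.739 -2.619 -2.926
v 2.531 -2.986 -2.887
v 2.607 -3.397 -2.814
v 2.932 -3.66 -2.741
v 3.354 -3.651 -2.703
v 3.676 -3.375 -2.716
v 3.746 -2.961 -2.776
v -1.204 3.135 1.316
v -0.667 3.298 0.897
v -0.096 3.665 2.944
v -0.994 3.714 0.984
v -1.443 3.791 1.265
v -1.753 3.483 1.576
v -1.741 2.972 1.734
v -1.415 2.556 1.648
v -0.965 2.479 1.367
v -0.656 2.786 1.056
v 1.964 4.15 2.67
v 2.351 3.318 3.013
v 2.712 4.682 3.114
v 3.1 3.85 3.457
v 3.14 3.97 0.903
v 3.528 3.138 1.246
v 3.889 4.502 1.347
v 4.276 3.67 1.69
f 2 1 4
f 2 4 3
f 4 1 5
f 4 5 3
f 5 1 6
f 5 6 3
f 6 1 7
f 6 7 3
f 7 1 8
f 7 8 3
f 8 1 9
f 8 9 3
f 9 1 10
f 9 10 3
f 10 1 11
f 10 11 3
f 11 1 2
f 11 2 3
f 13 12 15
f 13 15 14
f 15 12 16
f 15 16 14
f 16 12 17
f 16 17 14
f 17 12 18
f 17 18 14
f 18 12 19
f 18 19 14
f 19 12 20
f 19 20 14
f 20 12 21
f 20 21 14
f 21 12 13
f 21 13 14
f 23 25 22
f 26 23 22
f 22 25 24
f 24 26 22
f 23 29 25
f 27 23 26
f 27 29 23
f 25 29 24
f 28 26 24
f 24 29 28
f 28 27 26
f 29 27 28



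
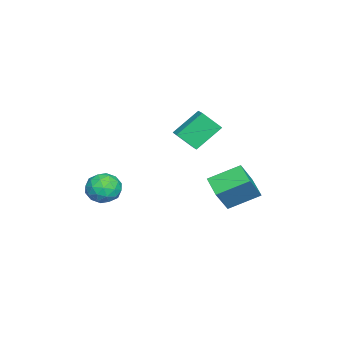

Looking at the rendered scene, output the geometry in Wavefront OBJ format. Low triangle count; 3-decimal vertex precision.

v -4.225 2.289 -4.584
v -3.182 1.908 -3.067
v -4.895 3.892 -3.721
v -3.852 3.511 -2.204
v -3.188 3.009 -5.116
v -2.145 2.628 -3.599
v -3.858 4.612 -4.253
v -2.815 4.231 -2.736
v 2.876 -1.358 -0.67
v 3.398 -1.86 -1.311
v 1.562 -1.78 -1.409
v 2.084 -2.282 -2.05
v 2.022 -2.585 -1.133
v 2.834 -2.324 -0.677
v 2.126 -1.316 -2.043
v 2.938 -1.055 -1.587
v 2.934 -1.834 -2.16
v 2.87 -2.618 -1.598
v 2.09 -1.022 -1.122
v 2.026 -1.806 -0.56
v 3.252 -1.572 -0.926
v 1.708 -2.068 -1.794
v 1.671 -2.246 -1.255
v 1.978 -2.541 -1.632
v 2.921 -1.845 -0.553
v 3.228 -2.14 -0.93
v 2.419 -2.566 -0.825
v 1.732 -1.5 -1.79
v 2.039 -1.795 -2.167
v 2.982 -1.099 -1.088
v 3.289 -1.394 -1.465
v 2.541 -1.074 -1.895
v 3.286 -1.852 -1.802
v 2.514 -2.1 -2.236
v 2.539 -1.532 -2.232
v 3.016 -1.378 -1.963
v 3.249 -2.313 -1.471
v 2.477 -2.561 -1.905
v 2.44 -2.739 -1.367
v 2.918 -2.586 -1.098
v 2.976 -2.297 -1.97
v 2.483 -1.079 -0.815
v 1.711 -1.327 -1.249
v 2.042 -1.054 -1.622
v 2.52 -0.901 -1.353
v 2.446 -1.54 -0.484
v 1.674 -1.788 -0.918
v 1.944 -2.262 -0.757
v 2.421 -2.108 -0.488
v 1.984 -1.343 -0.75
v -0.618 1.805 0.448
v -0.425 0.859 1.42
v -1.538 2.852 1.65
v -1.345 1.906 2.622
v 0.125 2.194 0.678
v 0.318 1.248 1.65
v -0.795 3.241 1.88
v -0.602 2.295 2.852
f 2 4 1
f 5 2 1
f 1 4 3
f 3 5 1
f 2 8 4
f 6 2 5
f 6 8 2
f 4 8 3
f 7 5 3
f 3 8 7
f 7 6 5
f 8 6 7
f 9 46 25
f 46 20 49
f 25 49 14
f 46 49 25
f 9 25 21
f 25 14 26
f 21 26 10
f 25 26 21
f 9 21 30
f 21 10 31
f 30 31 16
f 21 31 30
f 9 30 42
f 30 16 45
f 42 45 19
f 30 45 42
f 9 42 46
f 42 19 50
f 46 50 20
f 42 50 46
f 10 26 37
f 26 14 40
f 37 40 18
f 26 40 37
f 14 49 27
f 49 20 48
f 27 48 13
f 49 48 27
f 20 50 47
f 50 19 43
f 47 43 11
f 50 43 47
f 19 45 44
f 45 16 32
f 44 32 15
f 45 32 44
f 16 31 36
f 31 10 33
f 36 33 17
f 31 33 36
f 12 38 24
f 38 18 39
f 24 39 13
f 38 39 24
f 12 24 22
f 24 13 23
f 22 23 11
f 24 23 22
f 12 22 29
f 22 11 28
f 29 28 15
f 22 28 29
f 12 29 34
f 29 15 35
f 34 35 17
f 29 35 34
f 12 34 38
f 34 17 41
f 38 41 18
f 34 41 38
f 13 39 27
f 39 18 40
f 27 40 14
f 39 40 27
f 11 23 47
f 23 13 48
f 47 48 20
f 23 48 47
f 15 28 44
f 28 11 43
f 44 43 19
f 28 43 44
f 17 35 36
f 35 15 32
f 36 32 16
f 35 32 36
f 18 41 37
f 41 17 33
f 37 33 10
f 41 33 37
f 52 54 51
f 55 52 51
f 51 54 53
f 53 55 51
f 52 58 54
f 56 52 55
f 56 58 52
f 54 58 53
f 57 55 53
f 53 58 57
f 57 56 55
f 58 56 57



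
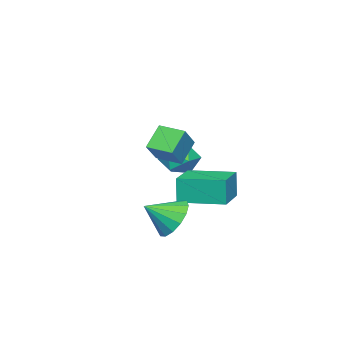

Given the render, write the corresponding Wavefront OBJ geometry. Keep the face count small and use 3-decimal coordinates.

v 2.468 0.19 -1.67
v 3.22 0.26 -2.342
v 3.212 -0.69 -0.93
v 3.316 0.636 -1.991
v 3.185 0.893 -1.555
v 2.862 0.961 -1.149
v 2.433 0.823 -0.883
v 2.014 0.515 -0.828
v 1.717 0.12 -0.999
v 1.621 -0.256 -1.349
v 1.752 -0.512 -1.786
v 2.075 -0.58 -2.191
v 2.503 -0.442 -2.457
v 2.922 -0.134 -2.512
v -2.517 -1.887 -2.389
v -2.62 -1.972 -1.116
v -3.01 0.101 -2.295
v -3.113 0.015 -1.022
v -0.747 -1.455 -2.218
v -0.85 -1.541 -0.945
v -1.24 0.532 -2.124
v -1.343 0.447 -0.851
v -3.232 -2.186 -0.974
v -2.413 -1.749 -1.155
v -2.607 -2.851 0.255
v -1.788 -2.414 0.074
v -2.537 -1.913 0.362
v -2.924 -1.503 -0.398
v -2.096 -3.097 -0.502
v -2.483 -2.687 -1.262
v -1.711 -2.312 -0.863
v -1.983 -1.58 -0.329
v -3.037 -3.02 -0.571
v -3.309 -2.288 -0.037
v 1.082 -1.36 0.824
v 0.227 -1.265 1.731
v 1.077 -0.217 0.699
v 0.222 -0.121 1.606
v 2.038 -1.259 1.714
v 1.183 -1.163 2.621
v 2.033 -0.115 1.589
v 1.178 -0.02 2.496
f 2 1 4
f 2 4 3
f 4 1 5
f 4 5 3
f 5 1 6
f 5 6 3
f 6 1 7
f 6 7 3
f 7 1 8
f 7 8 3
f 8 1 9
f 8 9 3
f 9 1 10
f 9 10 3
f 10 1 11
f 10 11 3
f 11 1 12
f 11 12 3
f 12 1 13
f 12 13 3
f 13 1 14
f 13 14 3
f 14 1 2
f 14 2 3
f 16 18 15
f 19 16 15
f 15 18 17
f 17 19 15
f 16 22 18
f 20 16 19
f 20 22 16
f 18 22 17
f 21 19 17
f 17 22 21
f 21 20 19
f 22 20 21
f 23 34 28
f 23 28 24
f 23 24 30
f 23 30 33
f 23 33 34
f 24 28 32
f 28 34 27
f 34 33 25
f 33 30 29
f 30 24 31
f 26 32 27
f 26 27 25
f 26 25 29
f 26 29 31
f 26 31 32
f 27 32 28
f 25 27 34
f 29 25 33
f 31 29 30
f 32 31 24
f 36 38 35
f 39 36 35
f 35 38 37
f 37 39 35
f 36 42 38
f 40 36 39
f 40 42 36
f 38 42 37
f 41 39 37
f 37 42 41
f 41 40 39
f 42 40 41



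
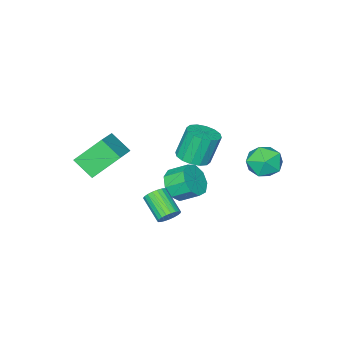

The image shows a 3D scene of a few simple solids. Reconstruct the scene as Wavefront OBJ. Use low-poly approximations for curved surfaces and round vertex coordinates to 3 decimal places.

v -3.832 3.919 1.191
v -2.701 3.95 1.092
v -3.919 2.69 -0.172
v -2.788 2.721 -0.271
v -3.265 2.258 0.65
v -3.211 3.017 1.492
v -3.409 3.623 -0.572
v -3.355 4.382 0.27
v -2.44 3.766 0.002
v -2.35 2.923 0.757
v -4.27 3.717 0.163
v -4.18 2.874 0.918
v -0.035 0.105 -1.524
v 0.895 0.285 -1.095
v 0.385 1.235 -0.387
v -0.545 1.055 -0.816
v 0.817 0.68 -1.682
v 0.307 1.63 -0.973
v 0.34 0.806 -2.194
v -0.17 1.756 -1.486
v -0.312 0.604 -2.393
v -0.822 1.554 -1.685
v -0.835 0.169 -2.186
v -1.345 1.119 -1.477
v -0.983 -0.297 -1.668
v -1.493 0.653 -0.96
v -0.688 -0.574 -1.084
v -1.198 0.376 -0.375
v -0.087 -0.534 -0.705
v -0.597 0.416 0.003
v 0.538 -0.194 -0.71
v 0.028 0.755 -0.001
v 2.864 2.737 -0.903
v 3.337 2.426 -1.243
v 3.068 1.072 -0.376
v 2.596 1.383 -0.037
v 3.478 2.532 -1.033
v 3.21 1.178 -0.166
v 3.513 2.674 -0.8
v 3.244 1.32 0.066
v 3.436 2.827 -0.586
v 3.167 1.473 0.281
v 3.26 2.964 -0.426
v 2.991 1.61 0.441
v 3.015 3.062 -0.349
v 2.747 1.708 0.518
v 2.745 3.104 -0.368
v 2.476 1.75 0.499
v 2.495 3.082 -0.479
v 2.226 1.728 0.388
v 2.309 3.001 -0.664
v 2.04 1.647 0.203
v 2.219 2.874 -0.89
v 1.95 1.52 -0.023
v 2.241 2.723 -1.118
v 1.972 1.369 -0.252
v 2.37 2.575 -1.31
v 2.101 1.221 -0.443
v 2.585 2.455 -1.431
v 2.316 1.101 -0.564
v 2.848 2.383 -1.461
v 2.58 1.03 -0.594
v 3.115 2.373 -1.394
v 2.846 1.019 -0.527
v -2.024 -0.698 -0.781
v -1.174 -1.05 -0.445
v -1.805 -0.855 1.357
v -2.656 -0.502 1.021
v -1.105 -0.548 -0.476
v -1.737 -0.353 1.327
v -1.283 -0.087 -0.588
v -1.914 0.109 1.215
v -1.659 0.211 -0.752
v -2.291 0.407 1.051
v -2.133 0.266 -0.924
v -2.765 0.461 0.879
v -2.578 0.062 -1.058
v -3.21 0.257 0.745
v -2.875 -0.345 -1.117
v -3.506 -0.15 0.685
v -2.943 -0.847 -1.087
v -3.575 -0.652 0.716
v -2.766 -1.309 -0.975
v -3.397 -1.113 0.828
v -2.389 -1.607 -0.811
v -3.021 -1.411 0.992
v -1.915 -1.661 -0.639
v -2.547 -1.466 1.164
v -1.47 -1.457 -0.505
v -2.102 -1.262 1.298
v 0.896 -2.384 0.341
v 1.167 -3.532 1.251
v 2.458 -1.373 1.151
v 2.73 -2.521 2.061
v 2.15 -3.199 -1.061
v 2.422 -4.347 -0.151
v 3.713 -2.188 -0.251
v 3.984 -3.336 0.659
f 1 12 6
f 1 6 2
f 1 2 8
f 1 8 11
f 1 11 12
f 2 6 10
f 6 12 5
f 12 11 3
f 11 8 7
f 8 2 9
f 4 10 5
f 4 5 3
f 4 3 7
f 4 7 9
f 4 9 10
f 5 10 6
f 3 5 12
f 7 3 11
f 9 7 8
f 10 9 2
f 14 13 17
f 14 17 15
f 15 17 18
f 15 18 16
f 17 13 19
f 17 19 18
f 18 19 20
f 18 20 16
f 19 13 21
f 19 21 20
f 20 21 22
f 20 22 16
f 21 13 23
f 21 23 22
f 22 23 24
f 22 24 16
f 23 13 25
f 23 25 24
f 24 25 26
f 24 26 16
f 25 13 27
f 25 27 26
f 26 27 28
f 26 28 16
f 27 13 29
f 27 29 28
f 28 29 30
f 28 30 16
f 29 13 31
f 29 31 30
f 30 31 32
f 30 32 16
f 31 13 14
f 31 14 32
f 32 14 15
f 32 15 16
f 34 33 37
f 34 37 35
f 35 37 38
f 35 38 36
f 37 33 39
f 37 39 38
f 38 39 40
f 38 40 36
f 39 33 41
f 39 41 40
f 40 41 42
f 40 42 36
f 41 33 43
f 41 43 42
f 42 43 44
f 42 44 36
f 43 33 45
f 43 45 44
f 44 45 46
f 44 46 36
f 45 33 47
f 45 47 46
f 46 47 48
f 46 48 36
f 47 33 49
f 47 49 48
f 48 49 50
f 48 50 36
f 49 33 51
f 49 51 50
f 50 51 52
f 50 52 36
f 51 33 53
f 51 53 52
f 52 53 54
f 52 54 36
f 53 33 55
f 53 55 54
f 54 55 56
f 54 56 36
f 55 33 57
f 55 57 56
f 56 57 58
f 56 58 36
f 57 33 59
f 57 59 58
f 58 59 60
f 58 60 36
f 59 33 61
f 59 61 60
f 60 61 62
f 60 62 36
f 61 33 63
f 61 63 62
f 62 63 64
f 62 64 36
f 63 33 34
f 63 34 64
f 64 34 35
f 64 35 36
f 66 65 69
f 66 69 67
f 67 69 70
f 67 70 68
f 69 65 71
f 69 71 70
f 70 71 72
f 70 72 68
f 71 65 73
f 71 73 72
f 72 73 74
f 72 74 68
f 73 65 75
f 73 75 74
f 74 75 76
f 74 76 68
f 75 65 77
f 75 77 76
f 76 77 78
f 76 78 68
f 77 65 79
f 77 79 78
f 78 79 80
f 78 80 68
f 79 65 81
f 79 81 80
f 80 81 82
f 80 82 68
f 81 65 83
f 81 83 82
f 82 83 84
f 82 84 68
f 83 65 85
f 83 85 84
f 84 85 86
f 84 86 68
f 85 65 87
f 85 87 86
f 86 87 88
f 86 88 68
f 87 65 89
f 87 89 88
f 88 89 90
f 88 90 68
f 89 65 66
f 89 66 90
f 90 66 67
f 90 67 68
f 92 94 91
f 95 92 91
f 91 94 93
f 93 95 91
f 92 98 94
f 96 92 95
f 96 98 92
f 94 98 93
f 97 95 93
f 93 98 97
f 97 96 95
f 98 96 97



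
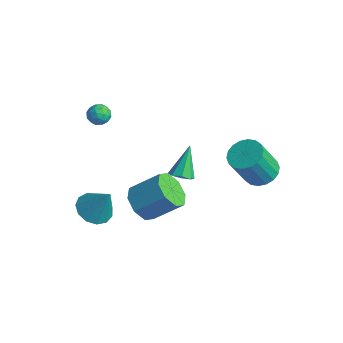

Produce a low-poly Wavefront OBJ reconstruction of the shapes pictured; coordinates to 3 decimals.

v -2.829 -2.463 -4.3
v -1.956 -2.386 -4.781
v -1.971 -2.097 -2.68
v -2.181 -1.869 -4.778
v -2.613 -1.541 -4.623
v -3.113 -1.506 -4.366
v -3.523 -1.774 -4.088
v -3.713 -2.261 -3.878
v -3.622 -2.812 -3.801
v -3.28 -3.252 -3.883
v -2.795 -3.441 -4.098
v -2.32 -3.32 -4.377
v -2.007 -2.927 -4.631
v 0.963 -0.085 -0.179
v 1.4 0.363 -0.315
v 0.477 0.825 1.259
v 0.965 0.456 -0.521
v 0.529 0.232 -0.527
v 0.348 -0.178 -0.329
v 0.527 -0.533 -0.043
v 0.962 -0.626 0.163
v 1.397 -0.402 0.168
v 1.579 0.008 -0.03
v -3.453 -1.576 2.407
v -2.897 -1.314 2.55
v -3.103 -2.486 2.71
v -2.547 -2.224 2.853
v -3.058 -2.088 3.197
v -3.274 -1.525 3.01
v -2.726 -2.275 2.25
v -2.942 -1.712 2.063
v -2.448 -1.746 2.453
v -2.653 -1.631 3.039
v -3.347 -2.169 2.221
v -3.552 -2.054 2.807
v -3.206 -1.365 2.452
v -2.794 -2.435 2.808
v -3.094 -2.355 3.01
v -2.768 -2.201 3.094
v -3.428 -1.489 2.722
v -3.101 -1.336 2.807
v -3.195 -1.79 3.187
v -2.899 -2.464 2.453
v -2.572 -2.311 2.538
v -3.232 -1.599 2.166
v -2.906 -1.445 2.25
v -2.805 -2.01 2.073
v -2.615 -1.465 2.479
v -2.409 -2 2.657
v -2.514 -2.03 2.303
v -2.641 -1.699 2.193
v -2.736 -1.397 2.823
v -2.53 -1.932 3.001
v -2.83 -1.852 3.203
v -2.957 -1.521 3.094
v -2.471 -1.651 2.766
v -3.47 -1.868 2.259
v -3.264 -2.403 2.437
v -3.043 -2.279 2.166
v -3.17 -1.948 2.057
v -3.591 -1.8 2.603
v -3.385 -2.335 2.781
v -3.359 -2.101 3.067
v -3.486 -1.77 2.957
v -3.529 -2.149 2.494
v 2.296 3.734 -1.081
v 3.139 3.345 -1.224
v 3.008 2.397 0.577
v 2.164 2.786 0.721
v 3.234 3.703 -1.029
v 3.102 2.754 0.773
v 3.142 4.067 -0.844
v 3.011 3.118 0.958
v 2.883 4.365 -0.706
v 2.752 3.416 1.096
v 2.508 4.538 -0.642
v 2.376 3.589 1.159
v 2.09 4.552 -0.665
v 1.959 3.603 1.136
v 1.714 4.404 -0.77
v 1.582 3.455 1.031
v 1.452 4.123 -0.937
v 1.321 3.175 0.864
v 1.358 3.766 -1.133
v 1.226 2.817 0.669
v 1.449 3.402 -1.318
v 1.318 2.453 0.484
v 1.708 3.104 -1.456
v 1.577 2.155 0.346
v 2.084 2.931 -1.519
v 1.952 1.982 0.282
v 2.501 2.917 -1.496
v 2.37 1.968 0.305
v 2.878 3.065 -1.391
v 2.746 2.116 0.41
v 0.513 -2.091 -1.46
v 1.227 -1.917 -2.196
v 2.16 -0.835 -1.037
v 1.447 -1.009 -0.3
v 0.634 -1.386 -2.215
v 1.568 -0.304 -1.055
v -0.029 -1.268 -1.791
v 0.904 -0.186 -0.632
v -0.375 -1.632 -1.173
v 0.559 -0.55 -0.014
v -0.2 -2.265 -0.723
v 0.733 -1.183 0.436
v 0.392 -2.796 -0.705
v 1.326 -1.714 0.455
v 1.056 -2.914 -1.128
v 1.989 -1.832 0.031
v 1.401 -2.55 -1.746
v 2.335 -1.468 -0.587
f 2 1 4
f 2 4 3
f 4 1 5
f 4 5 3
f 5 1 6
f 5 6 3
f 6 1 7
f 6 7 3
f 7 1 8
f 7 8 3
f 8 1 9
f 8 9 3
f 9 1 10
f 9 10 3
f 10 1 11
f 10 11 3
f 11 1 12
f 11 12 3
f 12 1 13
f 12 13 3
f 13 1 2
f 13 2 3
f 15 14 17
f 15 17 16
f 17 14 18
f 17 18 16
f 18 14 19
f 18 19 16
f 19 14 20
f 19 20 16
f 20 14 21
f 20 21 16
f 21 14 22
f 21 22 16
f 22 14 23
f 22 23 16
f 23 14 15
f 23 15 16
f 24 61 40
f 61 35 64
f 40 64 29
f 61 64 40
f 24 40 36
f 40 29 41
f 36 41 25
f 40 41 36
f 24 36 45
f 36 25 46
f 45 46 31
f 36 46 45
f 24 45 57
f 45 31 60
f 57 60 34
f 45 60 57
f 24 57 61
f 57 34 65
f 61 65 35
f 57 65 61
f 25 41 52
f 41 29 55
f 52 55 33
f 41 55 52
f 29 64 42
f 64 35 63
f 42 63 28
f 64 63 42
f 35 65 62
f 65 34 58
f 62 58 26
f 65 58 62
f 34 60 59
f 60 31 47
f 59 47 30
f 60 47 59
f 31 46 51
f 46 25 48
f 51 48 32
f 46 48 51
f 27 53 39
f 53 33 54
f 39 54 28
f 53 54 39
f 27 39 37
f 39 28 38
f 37 38 26
f 39 38 37
f 27 37 44
f 37 26 43
f 44 43 30
f 37 43 44
f 27 44 49
f 44 30 50
f 49 50 32
f 44 50 49
f 27 49 53
f 49 32 56
f 53 56 33
f 49 56 53
f 28 54 42
f 54 33 55
f 42 55 29
f 54 55 42
f 26 38 62
f 38 28 63
f 62 63 35
f 38 63 62
f 30 43 59
f 43 26 58
f 59 58 34
f 43 58 59
f 32 50 51
f 50 30 47
f 51 47 31
f 50 47 51
f 33 56 52
f 56 32 48
f 52 48 25
f 56 48 52
f 67 66 70
f 67 70 68
f 68 70 71
f 68 71 69
f 70 66 72
f 70 72 71
f 71 72 73
f 71 73 69
f 72 66 74
f 72 74 73
f 73 74 75
f 73 75 69
f 74 66 76
f 74 76 75
f 75 76 77
f 75 77 69
f 76 66 78
f 76 78 77
f 77 78 79
f 77 79 69
f 78 66 80
f 78 80 79
f 79 80 81
f 79 81 69
f 80 66 82
f 80 82 81
f 81 82 83
f 81 83 69
f 82 66 84
f 82 84 83
f 83 84 85
f 83 85 69
f 84 66 86
f 84 86 85
f 85 86 87
f 85 87 69
f 86 66 88
f 86 88 87
f 87 88 89
f 87 89 69
f 88 66 90
f 88 90 89
f 89 90 91
f 89 91 69
f 90 66 92
f 90 92 91
f 91 92 93
f 91 93 69
f 92 66 94
f 92 94 93
f 93 94 95
f 93 95 69
f 94 66 67
f 94 67 95
f 95 67 68
f 95 68 69
f 97 96 100
f 97 100 98
f 98 100 101
f 98 101 99
f 100 96 102
f 100 102 101
f 101 102 103
f 101 103 99
f 102 96 104
f 102 104 103
f 103 104 105
f 103 105 99
f 104 96 106
f 104 106 105
f 105 106 107
f 105 107 99
f 106 96 108
f 106 108 107
f 107 108 109
f 107 109 99
f 108 96 110
f 108 110 109
f 109 110 111
f 109 111 99
f 110 96 112
f 110 112 111
f 111 112 113
f 111 113 99
f 112 96 97
f 112 97 113
f 113 97 98
f 113 98 99



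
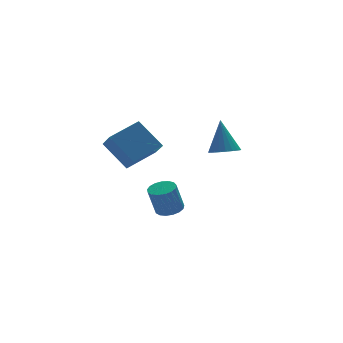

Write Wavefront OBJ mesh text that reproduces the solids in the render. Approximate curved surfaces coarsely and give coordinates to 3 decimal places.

v 3.025 3.255 -1.163
v 3.825 3.308 -1.274
v 3.215 4.085 0.603
v 3.717 3.601 -1.4
v 3.49 3.835 -1.485
v 3.182 3.968 -1.515
v 2.847 3.978 -1.483
v 2.542 3.863 -1.396
v 2.321 3.643 -1.269
v 2.222 3.356 -1.123
v 2.261 3.051 -0.984
v 2.433 2.782 -0.876
v 2.706 2.595 -0.818
v 3.035 2.522 -0.819
v 3.362 2.575 -0.88
v 3.631 2.747 -0.989
v 3.794 3.006 -1.129
v 0.291 3.769 -4.72
v 0.87 4.169 -4.529
v 0.409 4.111 -3.009
v -0.171 3.711 -3.2
v 0.623 4.407 -4.595
v 0.162 4.349 -3.075
v 0.299 4.498 -4.69
v -0.162 4.44 -3.169
v -0.026 4.423 -4.791
v -0.487 4.365 -3.271
v -0.279 4.198 -4.877
v -0.741 4.139 -3.356
v -0.402 3.874 -4.926
v -0.863 3.816 -3.406
v -0.366 3.527 -4.929
v -0.827 3.468 -3.408
v -0.179 3.235 -4.883
v -0.64 3.176 -3.363
v 0.115 3.065 -4.801
v -0.346 3.007 -3.28
v 0.449 3.057 -4.699
v -0.012 2.999 -3.179
v 0.747 3.212 -4.603
v 0.286 3.154 -3.083
v 0.941 3.494 -4.534
v 0.479 3.436 -3.013
v 0.985 3.84 -4.507
v 0.524 3.782 -2.986
v -3.418 0.017 0.605
v -4.092 1.131 1.876
v -3.284 1.046 -0.226
v -3.958 2.161 1.045
v -1.802 0.299 1.215
v -2.476 1.414 2.486
v -1.668 1.329 0.384
v -2.342 2.443 1.655
f 2 1 4
f 2 4 3
f 4 1 5
f 4 5 3
f 5 1 6
f 5 6 3
f 6 1 7
f 6 7 3
f 7 1 8
f 7 8 3
f 8 1 9
f 8 9 3
f 9 1 10
f 9 10 3
f 10 1 11
f 10 11 3
f 11 1 12
f 11 12 3
f 12 1 13
f 12 13 3
f 13 1 14
f 13 14 3
f 14 1 15
f 14 15 3
f 15 1 16
f 15 16 3
f 16 1 17
f 16 17 3
f 17 1 2
f 17 2 3
f 19 18 22
f 19 22 20
f 20 22 23
f 20 23 21
f 22 18 24
f 22 24 23
f 23 24 25
f 23 25 21
f 24 18 26
f 24 26 25
f 25 26 27
f 25 27 21
f 26 18 28
f 26 28 27
f 27 28 29
f 27 29 21
f 28 18 30
f 28 30 29
f 29 30 31
f 29 31 21
f 30 18 32
f 30 32 31
f 31 32 33
f 31 33 21
f 32 18 34
f 32 34 33
f 33 34 35
f 33 35 21
f 34 18 36
f 34 36 35
f 35 36 37
f 35 37 21
f 36 18 38
f 36 38 37
f 37 38 39
f 37 39 21
f 38 18 40
f 38 40 39
f 39 40 41
f 39 41 21
f 40 18 42
f 40 42 41
f 41 42 43
f 41 43 21
f 42 18 44
f 42 44 43
f 43 44 45
f 43 45 21
f 44 18 19
f 44 19 45
f 45 19 20
f 45 20 21
f 47 49 46
f 50 47 46
f 46 49 48
f 48 50 46
f 47 53 49
f 51 47 50
f 51 53 47
f 49 53 48
f 52 50 48
f 48 53 52
f 52 51 50
f 53 51 52

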